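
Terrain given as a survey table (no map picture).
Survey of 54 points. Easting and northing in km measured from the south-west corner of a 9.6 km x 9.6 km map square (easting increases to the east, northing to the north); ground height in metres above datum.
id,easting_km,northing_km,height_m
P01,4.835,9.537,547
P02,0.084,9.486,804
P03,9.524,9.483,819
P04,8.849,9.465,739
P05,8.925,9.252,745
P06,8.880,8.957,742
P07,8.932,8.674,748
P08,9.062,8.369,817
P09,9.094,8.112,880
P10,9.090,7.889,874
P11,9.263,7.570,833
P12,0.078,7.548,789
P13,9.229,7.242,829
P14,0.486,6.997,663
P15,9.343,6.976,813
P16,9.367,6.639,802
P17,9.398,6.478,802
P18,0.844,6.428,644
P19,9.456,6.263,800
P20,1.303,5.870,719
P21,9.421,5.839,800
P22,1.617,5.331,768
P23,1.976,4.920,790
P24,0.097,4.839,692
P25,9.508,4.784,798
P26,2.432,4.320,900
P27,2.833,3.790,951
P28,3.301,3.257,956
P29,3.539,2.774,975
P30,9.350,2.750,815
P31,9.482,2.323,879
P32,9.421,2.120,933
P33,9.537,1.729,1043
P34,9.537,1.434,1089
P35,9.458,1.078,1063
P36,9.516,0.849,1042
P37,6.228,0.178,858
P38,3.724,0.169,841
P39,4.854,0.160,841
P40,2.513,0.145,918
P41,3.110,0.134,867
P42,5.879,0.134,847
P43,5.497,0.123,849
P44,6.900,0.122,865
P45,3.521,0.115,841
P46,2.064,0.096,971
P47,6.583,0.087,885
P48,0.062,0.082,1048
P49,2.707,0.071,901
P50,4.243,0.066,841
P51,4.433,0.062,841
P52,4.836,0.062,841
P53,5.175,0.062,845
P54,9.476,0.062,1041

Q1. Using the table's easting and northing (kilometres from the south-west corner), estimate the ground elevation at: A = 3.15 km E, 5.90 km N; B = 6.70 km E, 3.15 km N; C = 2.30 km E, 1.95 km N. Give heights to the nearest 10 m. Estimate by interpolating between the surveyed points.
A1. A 870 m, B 860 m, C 1030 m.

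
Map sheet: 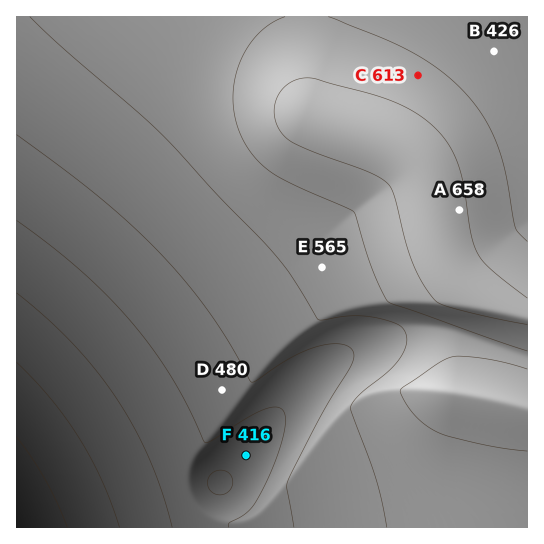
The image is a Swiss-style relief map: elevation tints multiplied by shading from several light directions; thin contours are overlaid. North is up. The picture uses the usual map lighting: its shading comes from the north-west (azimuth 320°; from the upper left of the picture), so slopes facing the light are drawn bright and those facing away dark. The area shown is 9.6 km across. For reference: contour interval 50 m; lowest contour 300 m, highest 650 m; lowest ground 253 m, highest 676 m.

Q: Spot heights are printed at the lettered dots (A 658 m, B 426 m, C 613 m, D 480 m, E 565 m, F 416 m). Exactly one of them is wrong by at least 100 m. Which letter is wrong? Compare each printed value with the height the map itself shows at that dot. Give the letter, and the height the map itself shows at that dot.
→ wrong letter B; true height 576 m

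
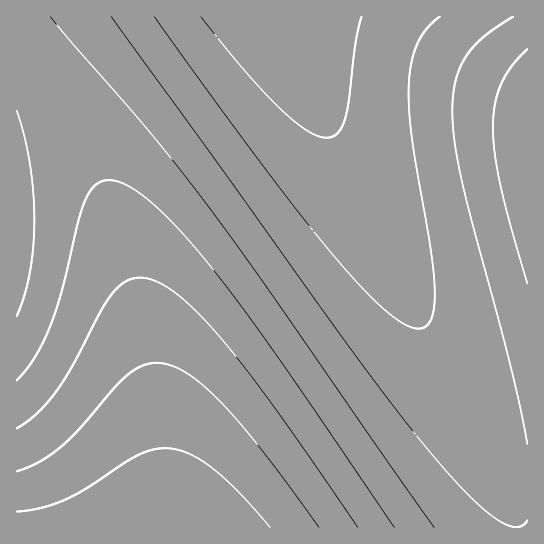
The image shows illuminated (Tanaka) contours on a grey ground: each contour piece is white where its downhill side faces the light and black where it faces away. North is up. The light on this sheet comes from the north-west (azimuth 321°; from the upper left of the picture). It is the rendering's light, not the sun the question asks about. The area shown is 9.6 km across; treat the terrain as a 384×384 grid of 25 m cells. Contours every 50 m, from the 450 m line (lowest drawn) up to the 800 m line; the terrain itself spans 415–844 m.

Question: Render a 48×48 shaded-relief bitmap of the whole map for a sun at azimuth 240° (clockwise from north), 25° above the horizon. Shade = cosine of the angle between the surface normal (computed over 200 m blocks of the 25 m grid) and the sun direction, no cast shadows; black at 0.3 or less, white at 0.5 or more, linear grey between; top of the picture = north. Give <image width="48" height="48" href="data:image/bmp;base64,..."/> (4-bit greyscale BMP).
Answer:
<image width="48" height="48" href="data:image/bmp;base64,Qk32BAAAAAAAAHYAAAAoAAAAMAAAADAAAAABAAQAAAAAAIAEAAATCwAAEwsAABAAAAAAAAAAAAAAABEREQAiIiIAMzMzAERERABVVVUAZmZmAHd3dwCIiIgAmZmZAKqqqgC7u7sAzMzMAN3d3QDu7u4A////AHeIiJmZmYiIh3dmZVVERDMzMzREVWd4mXiIiZmZmYiId3dmZVREQzMzM0RFVmeImYiImZmZmZiId3ZmVVREQzMzM0RFVneJmoiJmZmZmZiId3ZmVVREMzMzNERVZniJqoiZmZmZmZiId3ZlVUREMzMzNERVZ3iZqomZmqqZmZiId3ZlVURDMzMzREVWZ4iaq5mZqqqpmZiId2ZlVERDMzMzREVWd4mau5maqqqqmZiId2ZVVERDMzM0RFVmeImqu5mqqqqqmZiHd2ZVVEQzMzM0RFVneJmrvJqqqqqqmZiHdmZVREQzMzNERVZniJqrvKqqu6qqmZiHdmVVREMzMzNERVZ3iZq7zKqru7qqqZiHdmVVREMzMzREVWZ4iaq7zKq7u7uqqZiHdmVUREMzMzREVWd4mau8zbu7u7uqqZiHdmVURDMzM0RFVmeImqu83bu7u7uqqZh3ZlVURDMzM0RFVneJmrvM3bu8y7u6qYh3ZlVERDMzNERVZniJqrvM3bzMzLu6qYh3ZlVEQzMzNERVZ3iZq7zN3czMzLu6qYh3ZVVEQzMzREVWZ3iaq7zN3czMzMu6mYh2ZVREQzMzREVWd4mau8zd3szMzMu6mYd2ZVREMzM0RFVmd4mqu8zd7s3czMu6mYd2ZVREMzM0RFVmeJmrvM3d7t3dzMu6mYd2VUREMzNERVZneJqrvM3e7t3dzMuqmIdmVUREMzRERVZniJqrzN3e7t3dzMuqmIdmVURDMzREVWZ3iaq7zN3u7t3dzLuqmHdlVURDM0REVWZ4iaq8zd3u7t3dzLupmHdlVERDM0RFVmd4mau8zd7u7t3dzLupiHZlVERDNERFVmeImqvM3d7u7t3dzLqpiHZlVERDRERVZneJmrvM3e7u7t3dzLqph3ZVRERERERVZniJqrzN3e7u7t3dy7qZh2ZVREREREVWZ3iZq7zN3e7u7t3cy7qYh2ZVREREREVWZ4iaq8zd3u7u7t3cy6qYd2VURERERFVmd4mau8zd3u7u7t3cu6mYdmVURERERFVmeImqu8zd3u7u7t3Mu6mIdmVURERERVZneJmrvM3d3u7u7d3MuqmHdlVERERERVZniJqrvM3d3u7u3dzLupiHZlVEREREVWZ3iZqrzM3d3e7d3czLqph3ZlVEREREVWZ4iaq7zN3d3d3d3cy7qZh2ZVRERERFVmd4maq7zN3d3d3d3cu6qYh2ZVRERERFVmeImau8zN3d3d3dzLu6mYd2VURERERVZneImqu8zN3d3d3MzLuqmIdmVURERERVZniJmqu8zM3d3czMzLqpmHdlVUREREVVZ3iJqru8zMzMzMzMu6qZiHZlVEREREVWZ3iZqru8zMzMzMy7u6qYh3ZVVERERFVWd4iZqru8zMzMy7u7u6mYd2ZVRERERFVmd4maqru7zMu7u7u6qpmIdmVVRERERVVneImaq7u7u7u7uqqqqpiHdmVURERERVZneImaq7u7u7u6qqqqqoiHZlVUREREVVZniJmqq7u7u7qqqpmZmg=="/>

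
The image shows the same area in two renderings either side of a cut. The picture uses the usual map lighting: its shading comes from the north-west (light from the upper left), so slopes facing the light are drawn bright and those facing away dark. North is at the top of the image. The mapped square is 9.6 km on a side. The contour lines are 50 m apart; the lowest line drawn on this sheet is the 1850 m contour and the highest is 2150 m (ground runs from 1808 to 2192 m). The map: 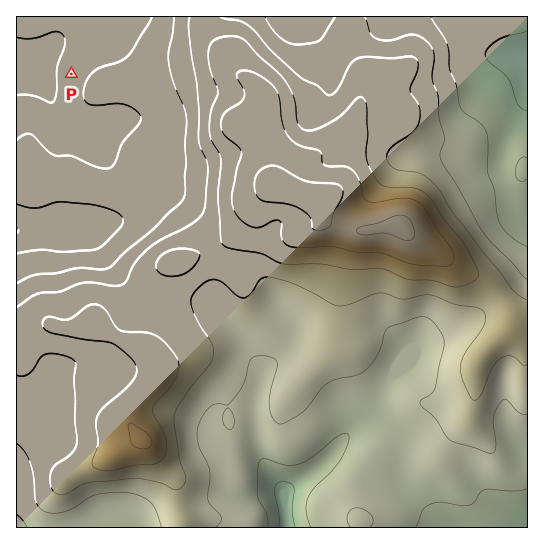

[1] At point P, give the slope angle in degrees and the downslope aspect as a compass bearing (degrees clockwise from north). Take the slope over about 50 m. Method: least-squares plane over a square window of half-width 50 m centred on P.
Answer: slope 5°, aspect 289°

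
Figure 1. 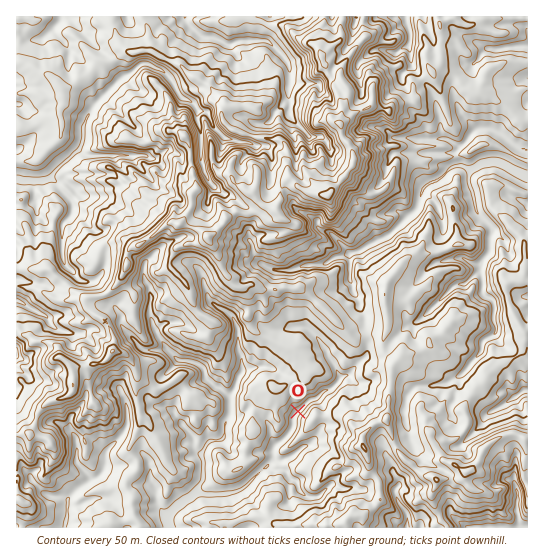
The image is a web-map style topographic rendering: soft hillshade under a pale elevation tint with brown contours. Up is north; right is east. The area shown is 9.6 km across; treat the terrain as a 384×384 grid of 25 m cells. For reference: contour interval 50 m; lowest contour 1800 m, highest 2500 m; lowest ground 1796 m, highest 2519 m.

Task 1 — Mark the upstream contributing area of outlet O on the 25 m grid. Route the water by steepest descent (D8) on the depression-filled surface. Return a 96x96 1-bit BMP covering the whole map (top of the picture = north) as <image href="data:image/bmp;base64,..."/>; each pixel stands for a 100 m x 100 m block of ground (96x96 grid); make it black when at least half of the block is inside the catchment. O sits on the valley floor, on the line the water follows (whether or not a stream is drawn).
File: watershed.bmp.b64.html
<image width="96" height="96" href="data:image/bmp;base64,Qk2+BAAAAAAAAD4AAAAoAAAAYAAAAGAAAAABAAEAAAAAAIAEAAATCwAAEwsAAAIAAAAAAAAA////AAAAAAAAAAAAAAAAAAAAAAAAAAAAAAAAAAAAAAAAAAAAAAAAAAAAAAAAAAAAAAAAAAAAAAAAAAAAAAAAAAAAAAAAAAAAAAAAAAAAAAAAAAAAAAAAAAAAAAAAAAAAAAAAAAAAAAAAAAAAAAAAAAAAAAAAAAAAAAAAAAAAAAAAAAAAAAAAAAAAAAAAAAAAAAAAAAAAAAAAAAAAAAAAAAAAAAAAAAAAAAAAAAAAAAAAAAAAAAAAAAAAAAAAAAAAAAAAAAAAAAAAAAAAAAAAAAAAAAAAAAAAAAAAAAAAAAAAAAAAAAAAAMAAAAAAAAAAAAAAAeAAAAAAAAAAAAADA/gAAAAAAAAAAAAH//wAAAAAAAAAAAAH//wAAAAAAAAAAAAP//wAAAAAAAAAAAAH//wAAAAAAAAAAAAH//wAAAAAAAAAAAAH//wAAAAAAAAAAAAD//wAAAAAAAAAAAAB//wAAAAAAAAAAAAB//4AAAAAAAAAAAAB//4AAAAAAAAAAAAD//wAAAAAAAAAAAAD//gAAAAAAAAAAAAP//gAAAAAAAAAAAA///gAAAAAAAAAAAH///gAAAAAAAAAAAf//AAAAAAAAAAAAA//+AAAAAAAAAAAAA//8AAAAAAAAAAAAA//4AAAAAAAAAAAAB//wAAAAAAAAAAAAB//gAAAAAAAAAAAAB//AAAAAAAAAAAAAB/+AAAAAAAAAAAAAB/8AAAAAAAAAAAAAAAAAAAAAAAAAAAAAAAAAAAAAAAAAAAAAAAAAAAAAAAAAAAAAAAAAAAAAAAAAAAAAAAAAAAAAAAAAAAAAAAAAAAAAAAAAAAAAAAAAAAAAAAAAAAAAAAAAAAAAAAAAAAAAAAAAAAAAAAAAAAAAAAAAAAAAAAAAAAAAAAAAAAAAAAAAAAAAAAAAAAAAAAAAAAAAAAAAAAAAAAAAAAAAAAAAAAAAAAAAAAAAAAAAAAAAAAAAAAAAAAAAAAAAAAAAAAAAAAAAAAAAAAAAAAAAAAAAAAAAAAAAAAAAAAAAAAAAAAAAAAAAAAAAAAAAAAAAAAAAAAAAAAAAAAAAAAAAAAAAAAAAAAAAAAAAAAAAAAAAAAAAAAAAAAAAAAAAAAAAAAAAAAAAAAAAAAAAAAAAAAAAAAAAAAAAAAAAAAAAAAAAAAAAAAAAAAAAAAAAAAAAAAAAAAAAAAAAAAAAAAAAAAAAAAAAAAAAAAAAAAAAAAAAAAAAAAAAAAAAAAAAAAAAAAAAAAAAAAAAAAAAAAAAAAAAAAAAAAAAAAAAAAAAAAAAAAAAAAAAAAAAAAAAAAAAAAAAAAAAAAAAAAAAAAAAAAAAAAAAAAAAAAAAAAAAAAAAAAAAAAAAAAAAAAAAAAAAAAAAAAAAAAAAAAAAAAAAAAAAAAAAAAAAAAAAAAAAAAAAAAAAAAAAAAAAAAAAAAAAAAAAAAAAAAAAAAAAAAAAAAAAAAAAAAAAAAAAAAAAAAAAAAAAAAAAAAAAAAAAAAAAAAAAAAAAAAAAAAAAAAAAAAAAAAAAAAAAAAAAAAAAAAAAAA="/>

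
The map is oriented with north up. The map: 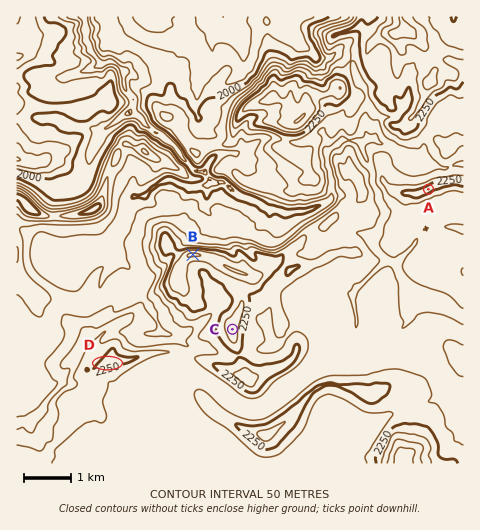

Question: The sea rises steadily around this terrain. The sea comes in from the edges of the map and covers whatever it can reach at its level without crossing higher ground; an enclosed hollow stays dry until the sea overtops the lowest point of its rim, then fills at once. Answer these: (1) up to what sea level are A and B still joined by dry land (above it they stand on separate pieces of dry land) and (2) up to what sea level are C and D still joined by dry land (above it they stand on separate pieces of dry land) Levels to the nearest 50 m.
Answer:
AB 2150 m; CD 2200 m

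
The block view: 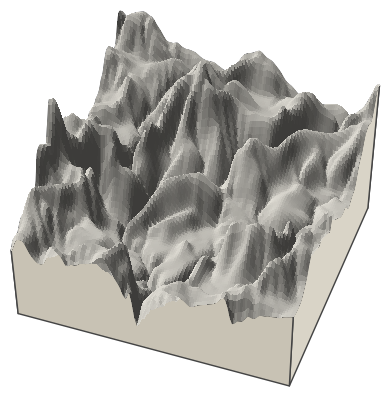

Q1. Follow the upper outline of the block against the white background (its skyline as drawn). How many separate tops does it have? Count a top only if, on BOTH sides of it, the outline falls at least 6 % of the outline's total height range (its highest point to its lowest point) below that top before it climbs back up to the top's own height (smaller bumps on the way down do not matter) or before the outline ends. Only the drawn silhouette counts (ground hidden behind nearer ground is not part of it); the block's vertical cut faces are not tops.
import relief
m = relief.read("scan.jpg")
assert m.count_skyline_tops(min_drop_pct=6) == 3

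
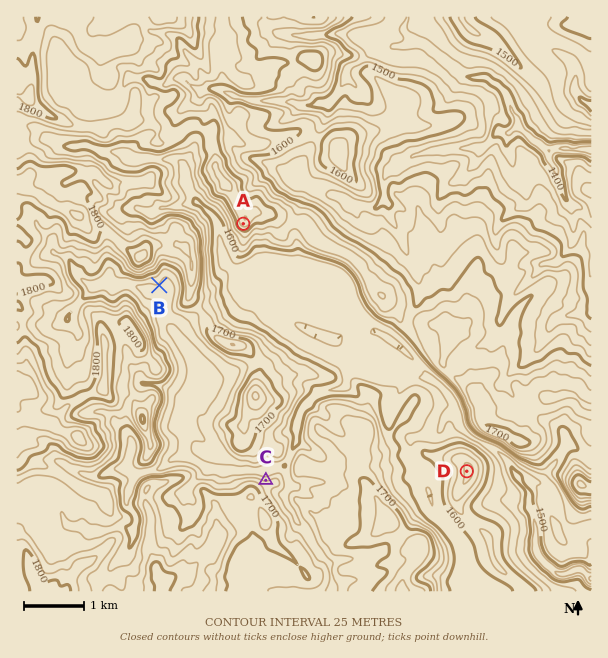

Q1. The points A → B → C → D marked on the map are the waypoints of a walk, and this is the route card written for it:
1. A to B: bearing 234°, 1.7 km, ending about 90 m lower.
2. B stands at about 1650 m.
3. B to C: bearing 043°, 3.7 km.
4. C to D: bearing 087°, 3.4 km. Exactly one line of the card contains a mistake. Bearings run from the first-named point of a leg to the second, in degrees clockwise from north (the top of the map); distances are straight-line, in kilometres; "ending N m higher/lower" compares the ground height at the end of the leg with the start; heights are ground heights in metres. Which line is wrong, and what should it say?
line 3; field bearing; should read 151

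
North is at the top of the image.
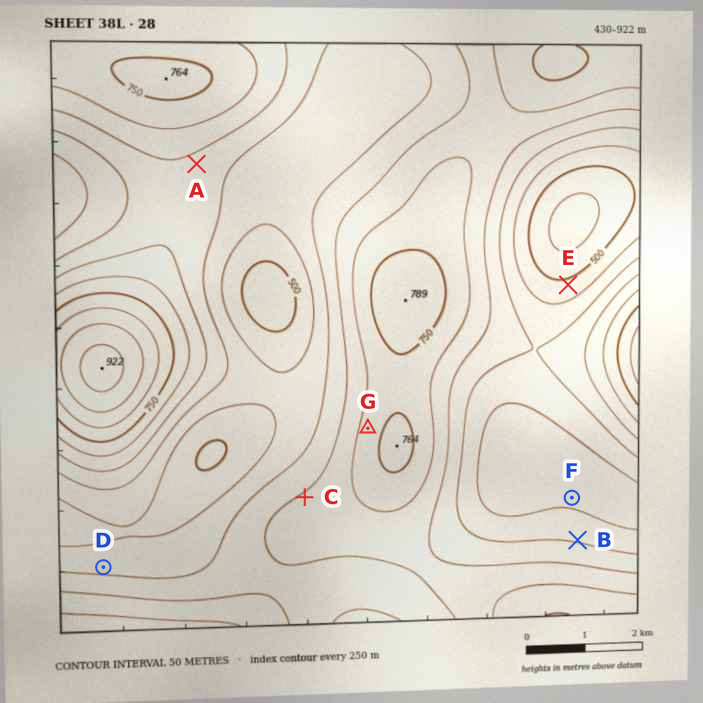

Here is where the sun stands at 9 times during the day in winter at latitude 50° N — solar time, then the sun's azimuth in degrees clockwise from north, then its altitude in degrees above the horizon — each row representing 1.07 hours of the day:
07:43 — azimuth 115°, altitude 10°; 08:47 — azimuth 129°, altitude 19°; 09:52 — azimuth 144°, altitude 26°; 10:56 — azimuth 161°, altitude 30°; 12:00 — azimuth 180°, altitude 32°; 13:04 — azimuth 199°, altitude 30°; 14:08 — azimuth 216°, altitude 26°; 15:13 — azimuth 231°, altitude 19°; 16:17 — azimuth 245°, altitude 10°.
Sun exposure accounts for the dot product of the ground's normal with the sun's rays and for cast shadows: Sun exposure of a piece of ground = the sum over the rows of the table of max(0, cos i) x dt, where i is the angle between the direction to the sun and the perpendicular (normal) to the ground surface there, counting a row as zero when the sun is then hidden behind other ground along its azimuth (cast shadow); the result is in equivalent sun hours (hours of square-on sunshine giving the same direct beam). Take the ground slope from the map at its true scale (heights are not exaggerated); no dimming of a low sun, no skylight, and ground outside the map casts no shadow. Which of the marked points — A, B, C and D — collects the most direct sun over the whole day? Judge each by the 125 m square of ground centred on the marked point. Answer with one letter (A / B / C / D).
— A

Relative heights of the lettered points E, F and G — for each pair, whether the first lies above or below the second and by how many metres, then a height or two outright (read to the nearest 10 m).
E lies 210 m below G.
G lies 180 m above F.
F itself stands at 540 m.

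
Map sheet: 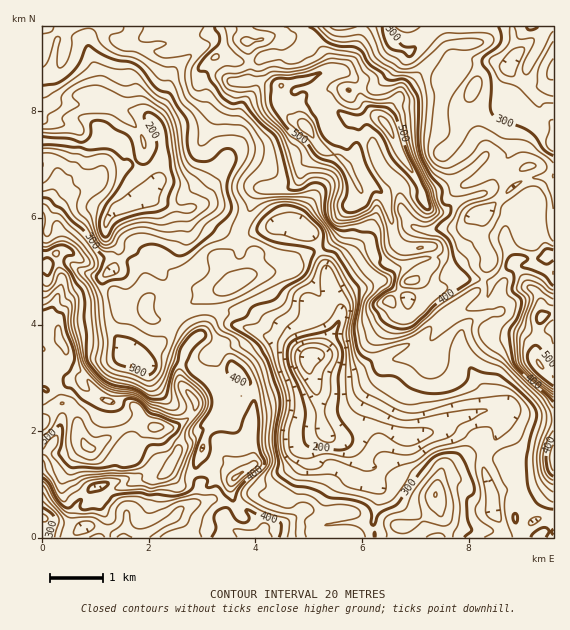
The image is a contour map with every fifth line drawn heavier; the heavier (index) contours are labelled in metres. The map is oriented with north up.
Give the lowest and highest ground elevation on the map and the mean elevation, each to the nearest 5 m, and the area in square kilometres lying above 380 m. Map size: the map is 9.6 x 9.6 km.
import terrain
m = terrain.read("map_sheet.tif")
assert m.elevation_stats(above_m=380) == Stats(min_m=125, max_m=565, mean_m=345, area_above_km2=30.3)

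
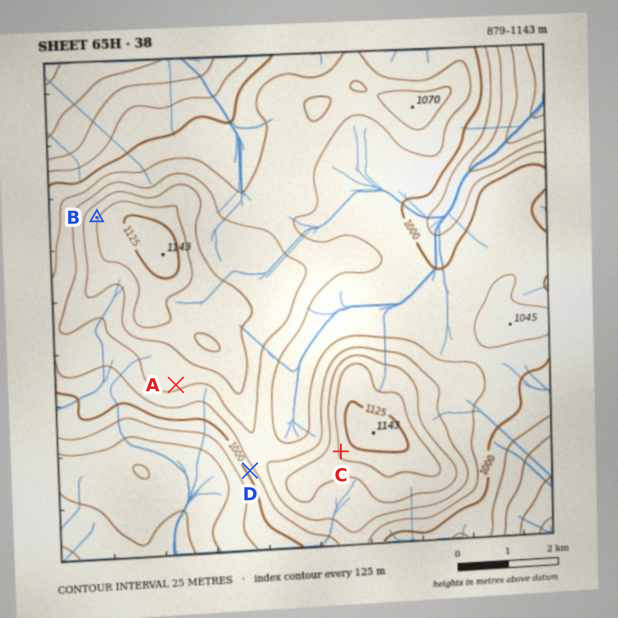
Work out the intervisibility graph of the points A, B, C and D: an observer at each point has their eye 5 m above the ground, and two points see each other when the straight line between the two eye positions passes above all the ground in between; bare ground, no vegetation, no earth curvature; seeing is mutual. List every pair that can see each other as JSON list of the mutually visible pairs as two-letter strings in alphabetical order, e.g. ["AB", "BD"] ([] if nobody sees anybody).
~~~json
["AC", "AD"]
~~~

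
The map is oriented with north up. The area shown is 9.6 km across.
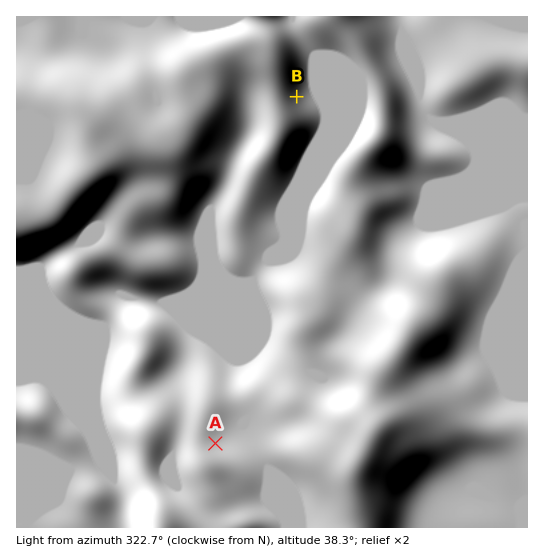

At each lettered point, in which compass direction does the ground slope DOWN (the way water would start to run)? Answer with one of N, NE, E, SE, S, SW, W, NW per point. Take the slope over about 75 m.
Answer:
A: NE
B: E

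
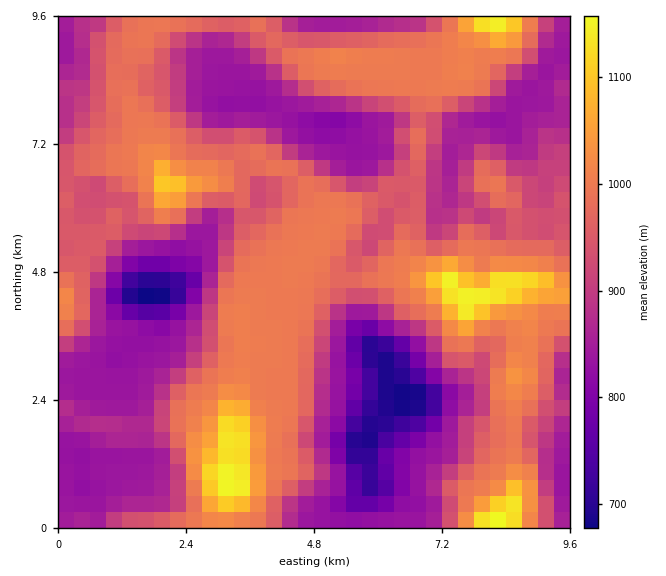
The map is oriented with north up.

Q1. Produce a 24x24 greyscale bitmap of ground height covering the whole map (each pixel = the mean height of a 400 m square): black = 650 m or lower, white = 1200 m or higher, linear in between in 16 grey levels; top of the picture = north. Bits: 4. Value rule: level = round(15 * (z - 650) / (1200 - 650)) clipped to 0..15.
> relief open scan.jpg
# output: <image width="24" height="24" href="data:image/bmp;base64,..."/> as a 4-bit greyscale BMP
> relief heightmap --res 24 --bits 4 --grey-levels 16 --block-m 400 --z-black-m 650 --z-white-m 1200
<image width="24" height="24" href="data:image/bmp;base64,Qk2WAQAAAAAAAHYAAAAoAAAAGAAAABgAAAABAAQAAAAAACABAAATCwAAEwsAABAAAAAAAAAAAAAAABEREQAiIiIAMzMzAERERABVVVUAZmZmAHd3dwCIiIgAmZmZAKqqqgC7u7sAzMzMAN3d3QDu7u4A////AFVniJupdVVVVYvtllVVV63ahlQjVYq8lVVVV73bmWQjVnmrhVVVV7zamGMTRWiZdVZmaazamFMSNGiZdmZVaavKqWQhElaah1VVaJqqqWQhElaallVVVomqqWQhJXealmVVVXmqqXQiRpmaqJdVRWmqqXVFeLuqqadCE1iqqZdomt7LqphCEkiaqpmZrOzdy4hkRFaZqpiJqrqqqYiGZVaZmql4mImIiIiImWaImaqIl3h4iIeIq6mXiZmYh2eYeIiZvKqYmYZoh2iXd4maqpmZhlVWh1d2Z3iZqYeHZVVWmGZVZmiZmGVVVVVmiHZVVmeZh1VVV4mZmpl1VmeZh1VWiaqqqqqXVVeZl2VomZmZmaqqdWeJmYiJhmZneKzchg=="/>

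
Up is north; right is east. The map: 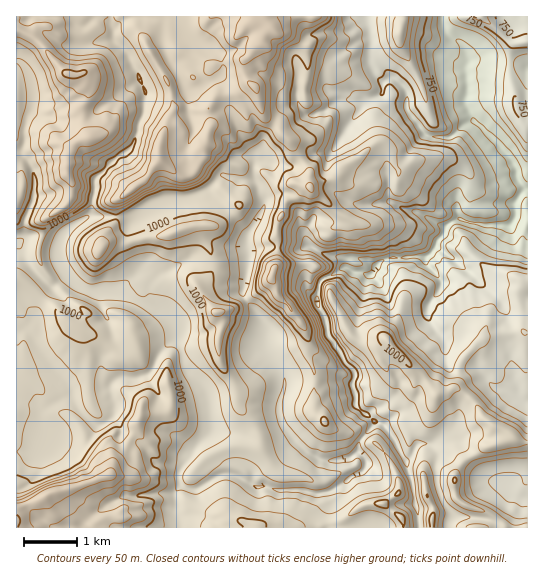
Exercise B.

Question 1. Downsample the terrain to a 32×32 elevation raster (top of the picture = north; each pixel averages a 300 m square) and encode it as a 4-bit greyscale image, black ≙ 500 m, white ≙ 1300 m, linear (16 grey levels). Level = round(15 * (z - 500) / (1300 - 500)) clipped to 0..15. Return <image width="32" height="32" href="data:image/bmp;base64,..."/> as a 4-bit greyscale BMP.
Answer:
<image width="32" height="32" href="data:image/bmp;base64,Qk12AgAAAAAAAHYAAAAoAAAAIAAAACAAAAABAAQAAAAAAAACAAATCwAAEwsAABAAAAAAAAAAAAAAABEREQAiIiIAMzMzAERERABVVVUAZmZmAHd3dwCIiIgAmZmZAKqqqgC7u7sAzMzMAN3d3QDu7u4A////AO3My7uYiJmZmIiIiYiHiIfd3cu6mIiZiIh3eJl4iIdmrN3cu5h3iHd3d2d4eIl2ZpmazcuoiHd4iHdmaGiIdmaIiay7qHiIiHdmZXdnd4h3iIiaqqmHeIh2eHZ2d3eJmYiJiJupl3iId4mGVnd3iYeYiIiKqpd4h3iYZWd4iIhlmIiYiaqHeYh3iGV3iJiGVZiImIiJh4mHd4dleJmHZmWYiZmZiHipd3iHVomXZmZmiJmZmYd5qXd4lmiZdmZ2ZoiamZmHeal3epWImGVWZmaImZiYd4m6h5pmdnZlVWZmmYiHd3iKqIq4V2RFZUVVVpiHiIiImpiLuGVDJFQ0RVaIeKqIiJmYeriFMyMyM0VEiHi7qZmZmHmXVlVUMyRDIomIm6mquqh4l3iIhlQjIhGbuYmZmZqpiKiImIZTMSIRqsyry5mZmZiaqYh2ZTIyEarNqs3LupmIm7mYh3ZDMyGq3bqs3dypiJqpmId2VEIRq93Lqt3NyYial3iIdlQyEqvN7crNzMupuphnd1QzISOrvN3KvczLu7mIZmZEQhI0qrzcuqzMy8yph2VVRUISRarN3Lqsu7zcqYdmVUUyIkSr3uy6vLu83LmXdlVlIiJEvNzLqsu7vN25l3ZWdCIiRM3Luqu7u73e26h2V3QyI1XMy7qru7vN7ty5dmd1M0VU"/>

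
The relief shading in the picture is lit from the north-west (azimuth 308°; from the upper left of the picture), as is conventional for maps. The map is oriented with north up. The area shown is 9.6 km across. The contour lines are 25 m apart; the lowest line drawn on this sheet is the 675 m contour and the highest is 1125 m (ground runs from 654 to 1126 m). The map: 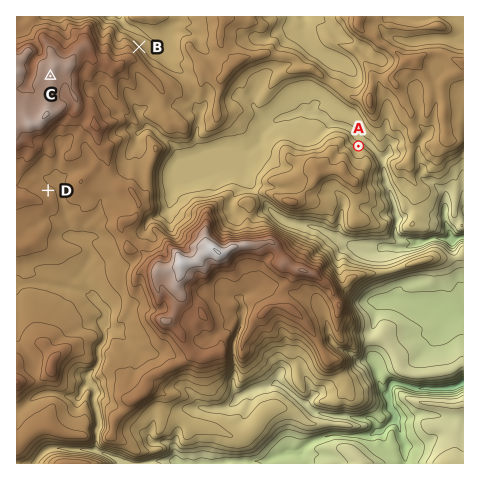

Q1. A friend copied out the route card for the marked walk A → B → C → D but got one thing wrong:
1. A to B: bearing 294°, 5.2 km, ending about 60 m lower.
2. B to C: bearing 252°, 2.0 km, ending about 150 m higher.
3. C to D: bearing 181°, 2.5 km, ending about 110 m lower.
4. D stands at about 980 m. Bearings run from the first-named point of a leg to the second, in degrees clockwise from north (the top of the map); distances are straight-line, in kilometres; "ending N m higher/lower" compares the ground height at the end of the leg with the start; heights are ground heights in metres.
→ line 1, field sense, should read higher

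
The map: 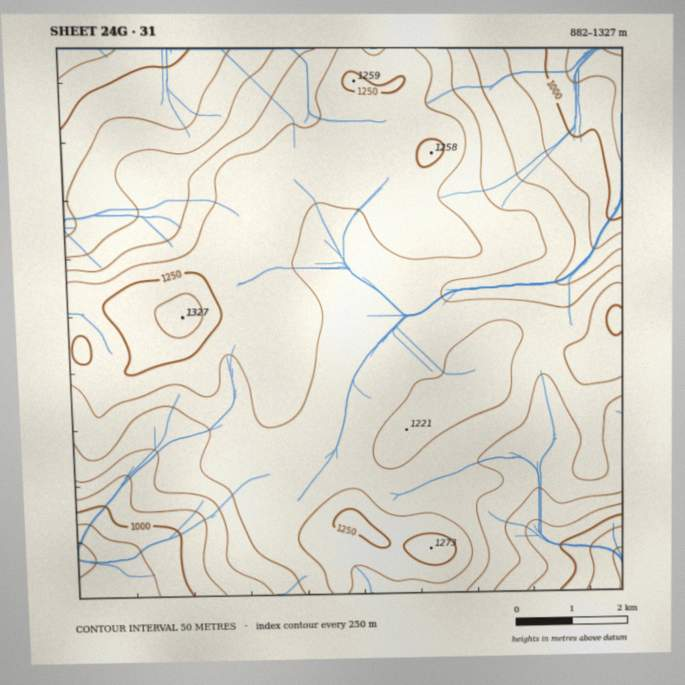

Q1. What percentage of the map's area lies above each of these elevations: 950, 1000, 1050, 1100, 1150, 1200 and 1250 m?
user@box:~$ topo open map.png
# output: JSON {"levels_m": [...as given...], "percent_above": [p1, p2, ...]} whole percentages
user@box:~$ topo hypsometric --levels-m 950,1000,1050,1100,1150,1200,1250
{"levels_m": [950, 1000, 1050, 1100, 1150, 1200, 1250], "percent_above": [97, 92, 85, 75, 61, 31, 4]}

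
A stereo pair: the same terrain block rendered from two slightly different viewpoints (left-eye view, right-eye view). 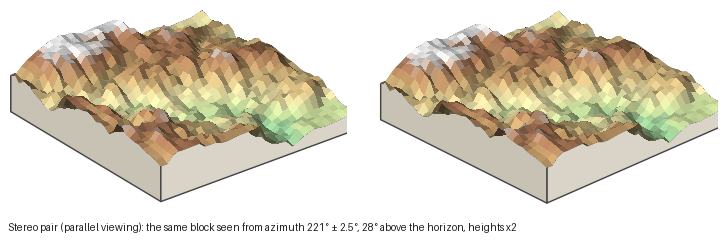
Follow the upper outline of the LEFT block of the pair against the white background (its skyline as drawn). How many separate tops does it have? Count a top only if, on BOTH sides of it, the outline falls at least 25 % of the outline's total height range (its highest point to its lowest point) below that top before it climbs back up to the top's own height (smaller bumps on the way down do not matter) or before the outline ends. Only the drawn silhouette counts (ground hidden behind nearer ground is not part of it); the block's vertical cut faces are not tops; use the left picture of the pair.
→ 1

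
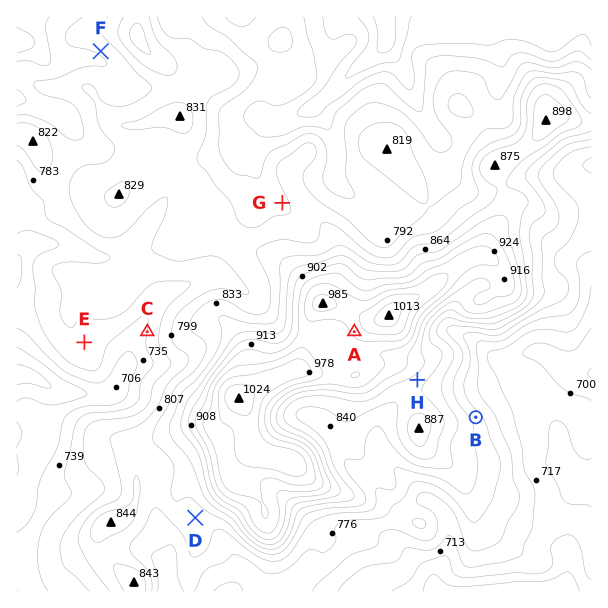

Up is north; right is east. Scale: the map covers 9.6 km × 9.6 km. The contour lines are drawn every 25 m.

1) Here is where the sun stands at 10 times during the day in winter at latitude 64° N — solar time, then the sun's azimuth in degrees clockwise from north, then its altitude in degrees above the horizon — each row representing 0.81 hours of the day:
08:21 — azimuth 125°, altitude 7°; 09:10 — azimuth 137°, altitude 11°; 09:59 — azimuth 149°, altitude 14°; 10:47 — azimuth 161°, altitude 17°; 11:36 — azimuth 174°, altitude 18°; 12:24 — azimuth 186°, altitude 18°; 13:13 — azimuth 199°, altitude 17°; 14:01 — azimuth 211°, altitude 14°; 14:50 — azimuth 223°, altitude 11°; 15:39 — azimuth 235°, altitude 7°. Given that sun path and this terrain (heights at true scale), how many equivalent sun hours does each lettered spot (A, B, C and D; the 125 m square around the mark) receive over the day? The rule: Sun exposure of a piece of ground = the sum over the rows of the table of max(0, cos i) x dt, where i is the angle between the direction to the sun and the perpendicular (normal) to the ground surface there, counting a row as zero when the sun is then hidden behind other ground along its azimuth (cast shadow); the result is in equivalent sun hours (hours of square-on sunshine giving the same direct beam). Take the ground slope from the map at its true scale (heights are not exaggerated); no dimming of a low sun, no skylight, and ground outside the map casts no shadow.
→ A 2.3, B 1.4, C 1.7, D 1.8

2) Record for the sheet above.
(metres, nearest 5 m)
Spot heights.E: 770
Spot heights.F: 780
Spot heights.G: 795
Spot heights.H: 865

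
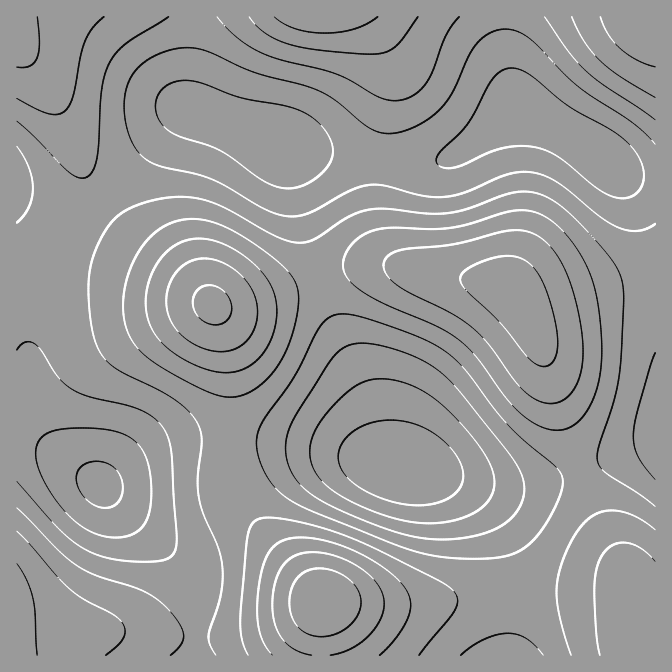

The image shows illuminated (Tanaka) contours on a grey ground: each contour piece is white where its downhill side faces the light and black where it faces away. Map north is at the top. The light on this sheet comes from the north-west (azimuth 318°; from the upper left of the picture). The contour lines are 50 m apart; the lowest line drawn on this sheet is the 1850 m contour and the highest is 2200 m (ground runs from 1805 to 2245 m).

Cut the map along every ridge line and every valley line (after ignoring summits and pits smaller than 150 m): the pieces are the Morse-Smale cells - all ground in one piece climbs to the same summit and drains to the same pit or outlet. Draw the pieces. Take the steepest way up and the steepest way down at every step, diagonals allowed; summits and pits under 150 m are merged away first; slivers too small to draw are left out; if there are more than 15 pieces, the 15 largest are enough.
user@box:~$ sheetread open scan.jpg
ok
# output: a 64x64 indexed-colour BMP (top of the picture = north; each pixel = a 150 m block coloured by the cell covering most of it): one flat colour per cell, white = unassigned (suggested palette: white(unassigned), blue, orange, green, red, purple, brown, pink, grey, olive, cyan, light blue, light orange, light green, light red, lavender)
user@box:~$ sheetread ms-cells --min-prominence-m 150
<image width="64" height="64" href="data:image/bmp;base64,Qk12CAAAAAAAAHYAAAAoAAAAQAAAAEAAAAABAAQAAAAAAAAIAAATCwAAEwsAABAAAAAAAAAA////ALR3HwAOf/8ALKAsACgn1gC9Z5QAS1aMAMJ34wB/f38AIr28AM++FwDox64AeLv/AIrfmACWmP8A1bDFAERERERERERERERERERERCIiIiIiIiIiIiIiIiIiIiIiREREREREREREREREREREIiIiIiIiIiIiIiIiIiIiIiJEREREREREREREREREREQiIiIiIiIiIiIiIiIiIiIiIkRERERERERERERERERERCIiIiIiIiIiIiIiIiIiIiIiREREREREREREREREREREQiIiIiIiIiIiIiIiIiIiIiJERERERERERERERERERERCIiIiIiIiIiIiIiIiIiIiiERERERERERERERERERERCIiIiIiIiIiIiIiIiIiIiKIRERERERERERERERERERCIiIiIiIiIiIiIiIiIiIiKIhERERERERERERERERERCIiIiIiIiIiIiIiIiIiIiIoiERERERERERERERERERCIiIiIiIiIiIiIiIiIiIiIiiIRERERERERERERERERCIiIiIiIiIiIiIiIiIiIiIiiIhEREREREREREREREREIiIiIiIiIiIiIiIiIiIiIiiIiEREREREREREREREREIiIiIiIiIiIiIiIiIiIiIiKIiIREREREREREREREREIiIiIiIiIiIiIiIiIiIiIiIoiIhEREREREREREREREIiIiIiIiIiIiIiIiIiIiIiIoiIiEREREREREREREREIiIiIiIiIiIiIiIiIiIiIiIiiIiIREREREREREREREQiIiIiIiIiIiIiIiIiIiIiIiiIiIhEREREFERERERERCIiIiIiIiIiIiIiIzMzMzIiKIiIiEREREERRERERERCIiIiIiIiIiIiMzMzMzMzMzOIiIiIRERBEREUREREREIiIiIiIiIiMzMzMzMzMzMzMxEYiIhEQREREREUREREQiIiIiIiMzMzMzMzMzMzMzMzERERiBERERERERERFERCIiIzMzMzMzMzMzMzMzMzMzERERERERERERERERERERMzMzMzMzMzMzMzMzMzMzMzMREREREREREREREREREREzMzMzMzMzMzMzMzMzMzMzMxERERERERERERERERERERMzMzMzMzMzMzMzMzMzMzMxEREREREREREREREREREREzMzMzMzMzMzMzMzMzMzMzERERERERERERERERERERETMzMzMzMzMzMzMzMzMzMzMRERERERERERERERERERETMzMzMzMzMzMzMzMzMzMzMxERERERERERERERERERERMzMzMzMzMzMzMzMzMzMzMxEREREREREREREREREREREzMzMzMzMzMzMzMzMzMzMzERERERERERERERERERERETMzMzMzMzMzMzMzMzMzMzMRERERERERERERERERERERMzMzMzMzMzMzMzMzMzMzMREREREREREREREREREREREzMzMzMzMzMzMzMzMzMzMxEREREREREREREREREREREzMzMzMzMzMzMzMzMzMzMxERERERERERERERERERERETMzMzMzMzMzMzMzMzMzMzERERERERERERERERERERERERMzMzMzMzMzMzMzMzMzEREREREREREREREREREREREREREzMzMzMzMzMzMzMzERERERERERERERERERERERERERERETMzMzMzMzMzMREREREREREREREREREREREREREREREREREzMzMxEREREREREREREREREREREREREREREREREREREREREREREREREREREREREREREREREREREREREREREREREREREREREREREREREREREREREREREREREREREREREREREREREREREREREREREREREREREREREREREREREREREREREREREREREREREREREREREREREREREREREREREREREREREREREREREREREREREREWYRERERERERERERERERERERERERERERERERERERERZmZmYRERERERERERERERERERERERERERERERERERERZmZmZmYRERERERERERERERERERERERERERERERERERFmZmZmZmEREREREREREREREREREREREREREREREREREWZmZmZmZhEREREREREREREREREREREREREREREREXd3ZmZmZmZmEREREREREREREREREVVVEREREREREREXd3dmZmZmZmZhERERERERERFVVVVVVVVVEREREREREXd3d2ZmZmZmZmYRERERERFVVVVVVVVVVVVVERERERF3d3d3ZmZmZmZmZmEREREVVVVVVVVVVVVVVVVRERERF3d3d3dmZmZmZmZmZhERFVVVVVVVVVVVVVVVVVURERd3d3d3d2ZmZmZmZmZmYVVVVVVVVVVVVVVVVVVVVVUXd3d3d3d3ZmZmZmZmZmZlVVVVVVVVVVVVVVVVVVVVVXd3d3d3d3dmZmZmZmZmZmVVVVVVVVVVVVVVVVVVVVVVd3d3d3d3d2ZmZmZmZmZmZVVVVVVVVVVVVVVVVVVVVVd3d3d3d3d3ZmZmZmZmZmZlVVVVVVVVVVVVVVVVVVVVV3d3d3d3d3dmZmZmZmZmZmVVVVVVVVVVVVVVVVVVVVVXd3d3d3d3d2ZmZmZmZmZmZlVVVVVVVVVVVVVVVVVVVVd3d3d3d3d3ZmZmZmZmZmZmVVVVVVVVVVVVVVVVVVVVV3d3d3d3d3dmZmZmZmZmZmZVVVVVVVVVVVVVVVVVVVVXd3d3d3d3d2ZmZmZmZmZmZlVVVVVVVVVVVVVVVVVVVVd3d3d3d3cA"/>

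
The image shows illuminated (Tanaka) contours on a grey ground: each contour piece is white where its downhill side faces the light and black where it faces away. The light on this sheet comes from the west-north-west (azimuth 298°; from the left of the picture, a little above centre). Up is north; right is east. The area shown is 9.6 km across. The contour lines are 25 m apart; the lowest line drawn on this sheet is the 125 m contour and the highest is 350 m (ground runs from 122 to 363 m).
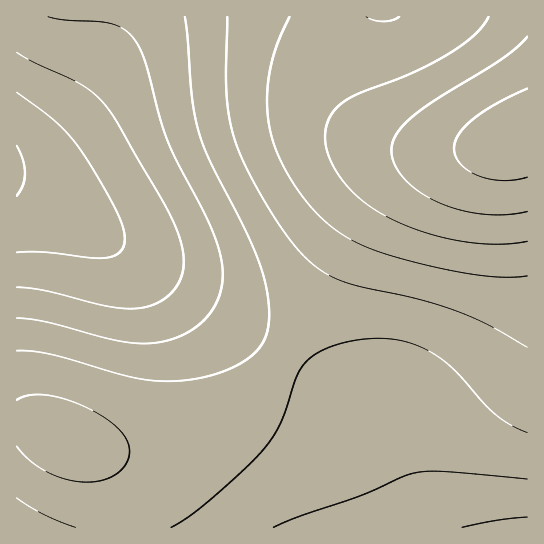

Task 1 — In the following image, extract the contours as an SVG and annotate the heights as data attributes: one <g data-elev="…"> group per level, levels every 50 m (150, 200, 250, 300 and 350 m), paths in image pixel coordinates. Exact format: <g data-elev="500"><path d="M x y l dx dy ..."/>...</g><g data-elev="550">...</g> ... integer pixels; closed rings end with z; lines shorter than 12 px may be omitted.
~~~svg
<g data-elev="150"><path d="M17 92l38 29 23 25 17 27 20 36 8 17 2 13-2 8-4 6-5 3-8 2-16 0-47-6-26 0"/></g><g data-elev="200"><path d="M273 527l28-11 60-21 41-18 15-4 29-1 81 7"/><path d="M48 17l15 3 36 2 14 2 13 7 10 11 10 22 14 53 8 25 37 72 11 25 6 23 0 20-6 21-13 18-18 13-24 8-18 2-20-2-76-20-30-4"/></g><g data-elev="250"><path d="M17 446l13 15 16 10 19 8 18 3 18-1 14-6 11-10 4-12-3-12-7-11-15-12-19-11-21-8-20-4-16 0-12 5"/><path d="M227 17l-1 76 3 24 5 21 10 25 18 34 20 32 17 22 19 17 20 12 23 7 58 12 35 11 34 15 39 22"/></g><g data-elev="300"><path d="M489 17l-6 9-10 10-28 20-36 18-52 20-15 9-8 8-6 11-3 11 1 12 7 21 15 21 21 19 25 14 33 13 36 9 34 2 30-3"/></g><g data-elev="350"><path d="M527 89l-30 14-24 16-14 15-4 8-1 7 2 8 5 7 8 7 9 5 12 3 12 2 13-1 12-3"/></g>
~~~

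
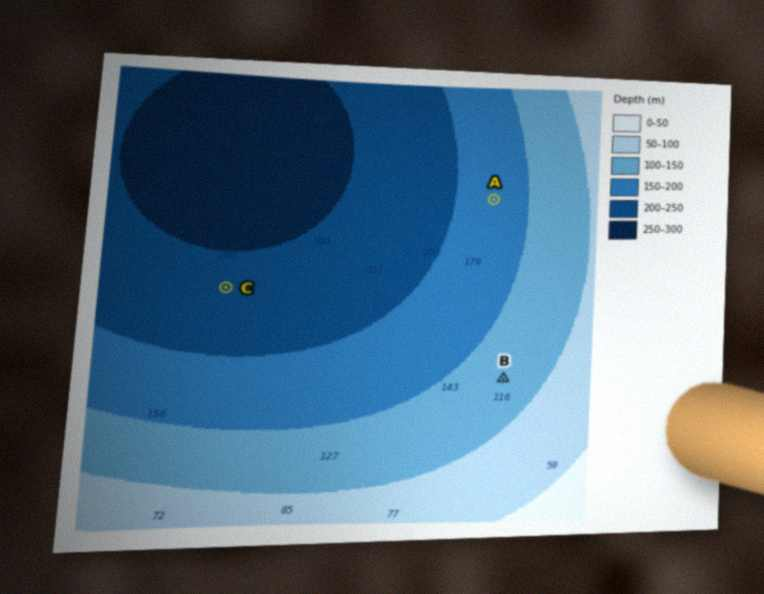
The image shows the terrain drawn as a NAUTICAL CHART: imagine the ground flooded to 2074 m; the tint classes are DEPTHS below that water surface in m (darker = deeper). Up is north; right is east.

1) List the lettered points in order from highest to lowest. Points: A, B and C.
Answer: B A C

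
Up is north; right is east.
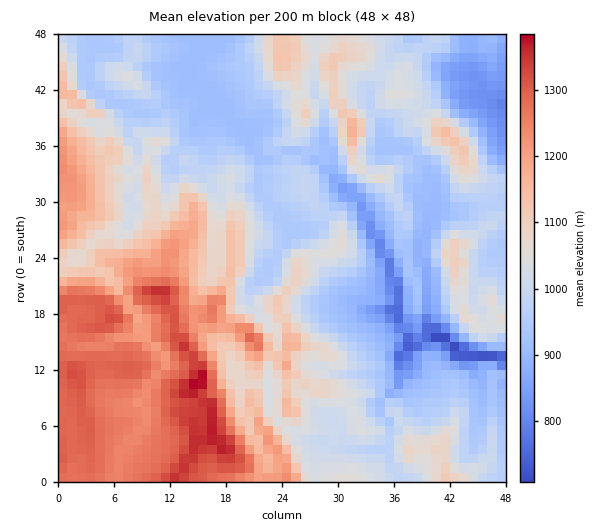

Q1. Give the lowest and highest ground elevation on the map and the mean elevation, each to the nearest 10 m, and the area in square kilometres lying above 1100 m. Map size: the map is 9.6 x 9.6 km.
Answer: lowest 670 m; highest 1400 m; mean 1050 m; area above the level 27.8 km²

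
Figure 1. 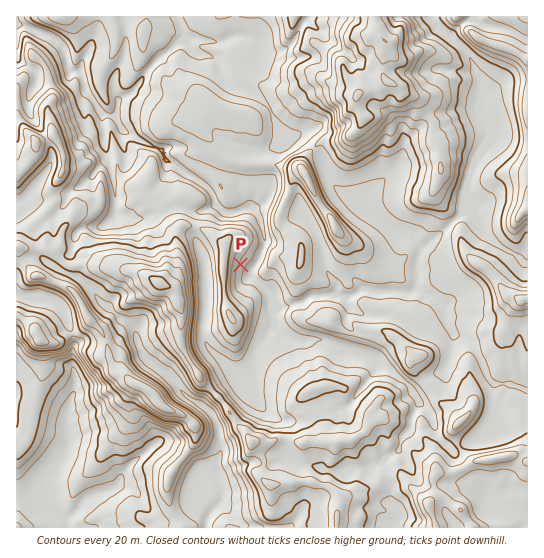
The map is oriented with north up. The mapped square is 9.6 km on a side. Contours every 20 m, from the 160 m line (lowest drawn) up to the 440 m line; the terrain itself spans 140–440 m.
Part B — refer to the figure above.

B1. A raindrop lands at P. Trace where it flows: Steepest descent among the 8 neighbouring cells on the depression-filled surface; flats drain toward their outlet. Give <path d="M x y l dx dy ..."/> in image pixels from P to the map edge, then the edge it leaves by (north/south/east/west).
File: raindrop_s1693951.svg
<path d="M241 265l6 6 3 0 8-9 3-5 1-7 3-4 0-9-2-2-1-10-3-6 0-2-5-6 0-1-13 0-4 3-3-2-11 0-9-9-1-8-7-8-1 0-12-9-7-3-4-4-11-7-14-16-3 0-16-8-7-5-2 0-4-3 0-1-15-15-5 0 0-1-10-9-5-10-4-4-1-2 0-6-2-1 0-4-2-5-2-2-8 0-2-2-2-3-1-11-3-2 0-3-2-5-4-4-2 0-5-6-8-4-7-1-4-3-4 0-5-2-5 1"/>
exit: west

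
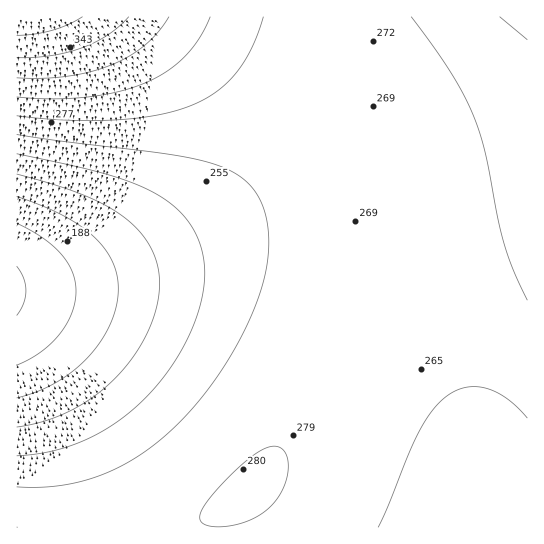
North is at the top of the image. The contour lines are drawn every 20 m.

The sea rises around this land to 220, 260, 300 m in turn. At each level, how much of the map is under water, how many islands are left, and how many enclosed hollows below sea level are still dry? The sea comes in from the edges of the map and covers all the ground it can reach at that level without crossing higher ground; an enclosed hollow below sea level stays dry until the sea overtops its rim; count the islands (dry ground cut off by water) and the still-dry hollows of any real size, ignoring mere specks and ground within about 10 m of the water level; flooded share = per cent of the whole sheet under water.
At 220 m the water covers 10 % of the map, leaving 0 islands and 0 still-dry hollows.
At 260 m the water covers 33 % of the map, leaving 0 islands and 0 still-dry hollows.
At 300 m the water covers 95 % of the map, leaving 0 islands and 0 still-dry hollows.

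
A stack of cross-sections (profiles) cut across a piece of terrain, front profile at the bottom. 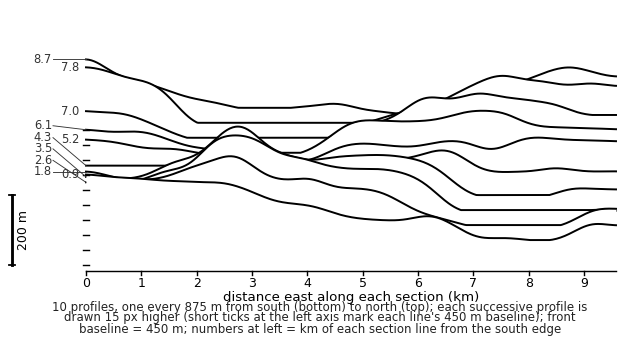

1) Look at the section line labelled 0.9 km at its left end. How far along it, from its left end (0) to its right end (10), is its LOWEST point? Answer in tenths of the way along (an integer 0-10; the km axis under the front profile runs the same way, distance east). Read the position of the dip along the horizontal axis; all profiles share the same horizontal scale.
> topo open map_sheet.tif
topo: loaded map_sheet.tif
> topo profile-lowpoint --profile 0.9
9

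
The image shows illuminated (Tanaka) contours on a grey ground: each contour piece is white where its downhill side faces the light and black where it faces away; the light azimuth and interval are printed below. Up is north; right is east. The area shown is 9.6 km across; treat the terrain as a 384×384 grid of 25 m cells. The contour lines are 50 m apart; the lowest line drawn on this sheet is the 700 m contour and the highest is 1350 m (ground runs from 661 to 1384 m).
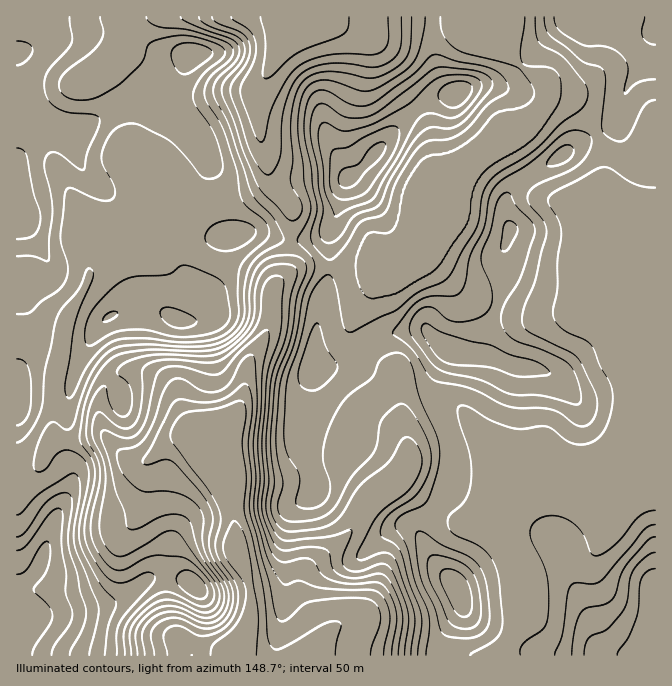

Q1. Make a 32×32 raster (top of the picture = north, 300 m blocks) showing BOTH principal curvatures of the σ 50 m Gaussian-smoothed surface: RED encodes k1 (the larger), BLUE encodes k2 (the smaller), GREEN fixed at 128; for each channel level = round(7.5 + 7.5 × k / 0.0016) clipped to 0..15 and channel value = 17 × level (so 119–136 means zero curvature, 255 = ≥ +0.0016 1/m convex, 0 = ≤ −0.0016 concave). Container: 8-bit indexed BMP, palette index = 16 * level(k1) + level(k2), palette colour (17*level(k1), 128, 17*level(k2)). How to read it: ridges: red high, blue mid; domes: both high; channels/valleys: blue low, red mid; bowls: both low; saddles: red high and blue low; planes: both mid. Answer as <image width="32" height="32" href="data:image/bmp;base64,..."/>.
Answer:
<image width="32" height="32" href="data:image/bmp;base64,Qk02CAAAAAAAADYEAAAoAAAAIAAAACAAAAABAAgAAAAAAAAEAAATCwAAEwsAAAABAAAAAAAAAIAAABGAAAAigAAAM4AAAESAAABVgAAAZoAAAHeAAACIgAAAmYAAAKqAAAC7gAAAzIAAAN2AAADugAAA/4AAAACAEQARgBEAIoARADOAEQBEgBEAVYARAGaAEQB3gBEAiIARAJmAEQCqgBEAu4ARAMyAEQDdgBEA7oARAP+AEQAAgCIAEYAiACKAIgAzgCIARIAiAFWAIgBmgCIAd4AiAIiAIgCZgCIAqoAiALuAIgDMgCIA3YAiAO6AIgD/gCIAAIAzABGAMwAigDMAM4AzAESAMwBVgDMAZoAzAHeAMwCIgDMAmYAzAKqAMwC7gDMAzIAzAN2AMwDugDMA/4AzAACARAARgEQAIoBEADOARABEgEQAVYBEAGaARAB3gEQAiIBEAJmARACqgEQAu4BEAMyARADdgEQA7oBEAP+ARAAAgFUAEYBVACKAVQAzgFUARIBVAFWAVQBmgFUAd4BVAIiAVQCZgFUAqoBVALuAVQDMgFUA3YBVAO6AVQD/gFUAAIBmABGAZgAigGYAM4BmAESAZgBVgGYAZoBmAHeAZgCIgGYAmYBmAKqAZgC7gGYAzIBmAN2AZgDugGYA/4BmAACAdwARgHcAIoB3ADOAdwBEgHcAVYB3AGaAdwB3gHcAiIB3AJmAdwCqgHcAu4B3AMyAdwDdgHcA7oB3AP+AdwAAgIgAEYCIACKAiAAzgIgARICIAFWAiABmgIgAd4CIAIiAiACZgIgAqoCIALuAiADMgIgA3YCIAO6AiAD/gIgAAICZABGAmQAigJkAM4CZAESAmQBVgJkAZoCZAHeAmQCIgJkAmYCZAKqAmQC7gJkAzICZAN2AmQDugJkA/4CZAACAqgARgKoAIoCqADOAqgBEgKoAVYCqAGaAqgB3gKoAiICqAJmAqgCqgKoAu4CqAMyAqgDdgKoA7oCqAP+AqgAAgLsAEYC7ACKAuwAzgLsARIC7AFWAuwBmgLsAd4C7AIiAuwCZgLsAqoC7ALuAuwDMgLsA3YC7AO6AuwD/gLsAAIDMABGAzAAigMwAM4DMAESAzABVgMwAZoDMAHeAzACIgMwAmYDMAKqAzAC7gMwAzIDMAN2AzADugMwA/4DMAACA3QARgN0AIoDdADOA3QBEgN0AVYDdAGaA3QB3gN0AiIDdAJmA3QCqgN0Au4DdAMyA3QDdgN0A7oDdAP+A3QAAgO4AEYDuACKA7gAzgO4ARIDuAFWA7gBmgO4Ad4DuAIiA7gCZgO4AqoDuALuA7gDMgO4A3YDuAO6A7gD/gO4AAID/ABGA/wAigP8AM4D/AESA/wBVgP8AZoD/AHeA/wCIgP8AmYD/AKqA/wC7gP8AzID/AN2A/wDugP8A/4D/AJeWdYanp4SDlbJxgsaVhoeHlZSY2LSCg4WXlpW5p6eYqKiomJajUkBg5MOAtrd2dnZlY4Wl1tnGhHZlhriGl6eHqJiotve1kqb755Cl2IZ0c1NThZW3+paEd3WWp4WFx4enpqaUxffj+fzWkKXHlbWlg4GXqenqlYR3daeWhJbJtrjHp3N0yKX3pXBwxcV0pfnYkJbo6LiUhXeGtnWEp8mT+LVkY2SGp9WTYHDG13WSk/eztPaEhISHhpeohnR0x2L452NjhYWox7eQgLfpmKeRk+jpt3V2h4eHl5eGd4O2g7f4lYKXhYanuZCg2urJuoWAk7fFloaHh4eGhod3h4SFhebokoWGl7eThHC2xbe4pnRxYqbolod3d3eHd4d3h5V0t/ukYnO4pXJ2cKfXtoenp5ZyZPiWhnd3h4eHh4eHpXPExICjo6OCd4SSuNi4doeYl3N05oZ3h4d3hZWGh4fIcuaTgPmnhWJ0c3Cn6LiGh4eGc6bHdoaFhWWGyJSHh8mT96Ki+peEpKaSYJbnp4d2h4eDx5Z0hZaGdrbJlYaHyIPWxZDIpnOFuLmQlei3l4eHhoO2k3WGqKi32aeVhoe3hJT2YoGAYXKjtHCTuPmop6d1UqXIx8e3yNi5hXWHh5aWg/elhaWmp7e2gIB196Z1pbaT1+m3qKaWhoSVhneHl5dyx/jG1vj5+PvWkHP3t4WVt9X6hoaWlXR0dXaHd4eHlnOTyLenqIeX2LeAgujIhnV0lOmVdZa3dnZ3d3eHh4e3poKFmJiHh5jHpVBwt+iHdXaCk6SWlreXhYaHh3eHdbenhIaGdoaHhqXEYmFw44V2d4d1dKa4uJeFdneHd4eXxnSFl3d2iJeXp9jG5MTnlXSHh3eElMjIp4aFh4eHh7modHaGhoeGh5eoydmRkvm2UqOGd4dhlenKtoSHh3eHp6iEdKaWh3eGhZW1hXFB1NWnxIR3d3Om94Rzdod3h4enl4K3yIWHhoeXt7ZxlJPJ68mVcXd3haT41YSDhXeGh7h0hdZ1dnd2h6jYpXCFdNbI59hxdIeHgpPW98iUdZeHp5Snt2VldXaXyNhzcYSW95XI+aVik4OHdXGm+cWVp4aGl7fZpXWWqLjIuIGChLj4lIbX9ZO3pYJ3d4G2paa3dYe2hYa2x5eXpqWWcoOUyNh2ZIbW1ejZc4OVdoSFl8hll5VTdXWXh4bFknFig5TZyZeVlpe3+fv21qWHdIWGx5aXlnaEhnaGltjXyLOBg6Wnl3Vkdba0lKOSlHR0poSWl5iop6eFhqbX+vn69pGFg4OEdFR11pRzhXalpZa4lpeYh4eHh4eGlIGggICghId3dnZ2dYbXhnd3d4O4yqeXhpg="/>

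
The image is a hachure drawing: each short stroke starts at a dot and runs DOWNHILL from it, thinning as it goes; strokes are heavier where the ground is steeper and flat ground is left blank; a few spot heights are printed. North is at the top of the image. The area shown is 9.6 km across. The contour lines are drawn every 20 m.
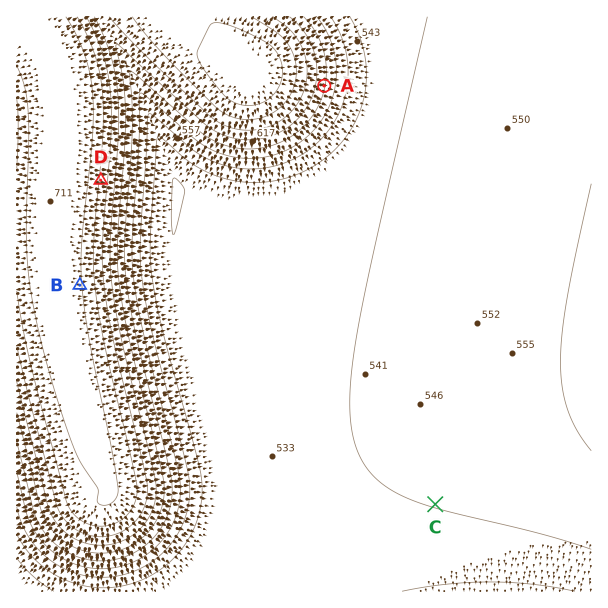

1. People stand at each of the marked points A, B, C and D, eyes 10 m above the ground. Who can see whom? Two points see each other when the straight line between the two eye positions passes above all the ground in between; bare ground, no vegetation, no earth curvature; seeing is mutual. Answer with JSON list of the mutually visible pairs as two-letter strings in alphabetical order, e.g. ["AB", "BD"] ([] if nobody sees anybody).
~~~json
["AC", "BC", "BD", "CD"]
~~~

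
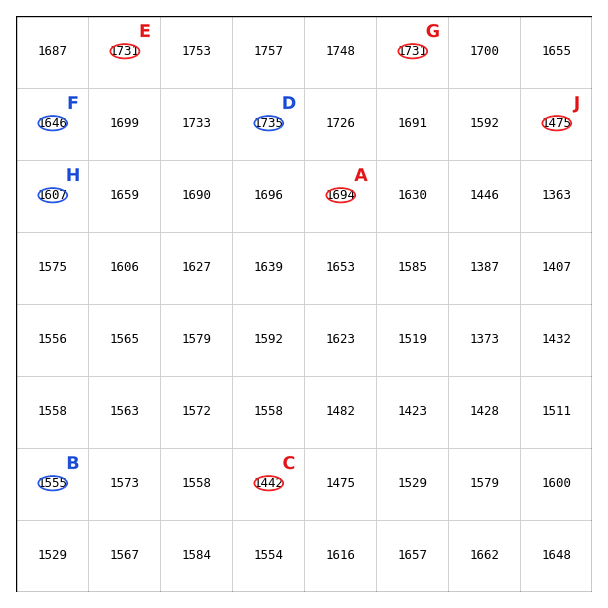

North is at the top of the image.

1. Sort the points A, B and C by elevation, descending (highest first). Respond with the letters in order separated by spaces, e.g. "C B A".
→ A B C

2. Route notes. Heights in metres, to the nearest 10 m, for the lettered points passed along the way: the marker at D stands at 1740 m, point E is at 1730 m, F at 1650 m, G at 1730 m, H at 1610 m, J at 1480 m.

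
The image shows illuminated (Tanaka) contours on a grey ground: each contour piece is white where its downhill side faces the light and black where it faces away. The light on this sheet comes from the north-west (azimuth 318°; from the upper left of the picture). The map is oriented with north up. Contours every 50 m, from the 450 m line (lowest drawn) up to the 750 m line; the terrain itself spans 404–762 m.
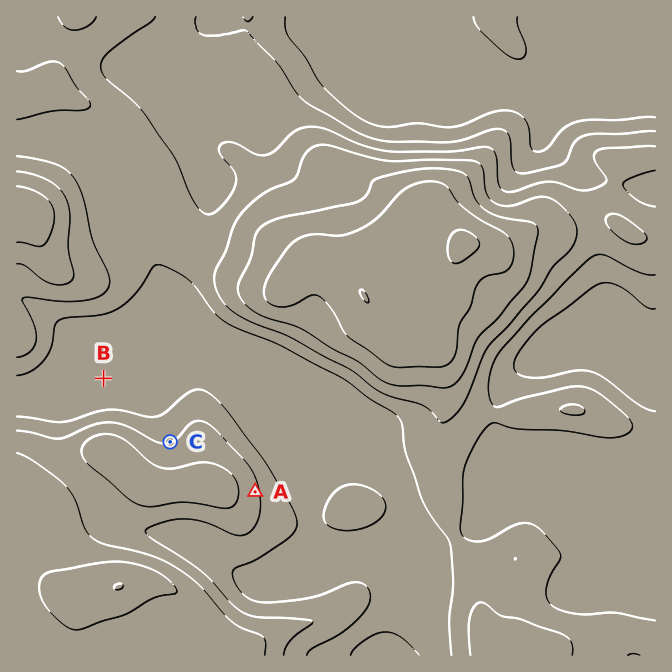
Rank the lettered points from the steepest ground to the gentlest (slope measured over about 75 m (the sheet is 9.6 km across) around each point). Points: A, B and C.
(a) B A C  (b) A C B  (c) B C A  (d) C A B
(b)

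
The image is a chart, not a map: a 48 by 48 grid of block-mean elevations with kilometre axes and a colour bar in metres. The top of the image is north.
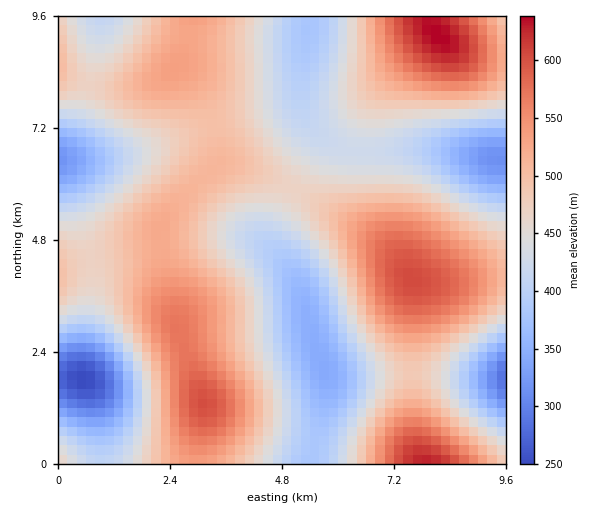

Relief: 250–640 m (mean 470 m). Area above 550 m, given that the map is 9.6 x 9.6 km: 12.8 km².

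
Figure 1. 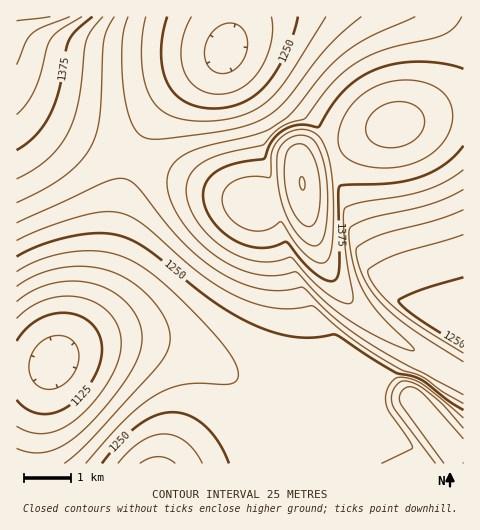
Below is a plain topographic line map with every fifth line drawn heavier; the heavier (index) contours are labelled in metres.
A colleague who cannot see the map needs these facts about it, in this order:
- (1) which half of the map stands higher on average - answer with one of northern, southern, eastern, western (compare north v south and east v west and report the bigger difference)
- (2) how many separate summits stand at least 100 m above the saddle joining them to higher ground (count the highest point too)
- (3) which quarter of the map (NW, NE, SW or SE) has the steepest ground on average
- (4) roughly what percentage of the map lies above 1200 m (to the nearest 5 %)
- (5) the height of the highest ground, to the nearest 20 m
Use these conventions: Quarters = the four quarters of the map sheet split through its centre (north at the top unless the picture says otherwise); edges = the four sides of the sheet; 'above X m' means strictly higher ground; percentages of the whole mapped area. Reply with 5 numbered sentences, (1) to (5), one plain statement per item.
(1) On average the northern half of the map is the higher ground.
(2) 2 summits rise at least 100 m above their surroundings.
(3) The steepest ground, on average, is in the north-east quarter.
(4) Ground above 1200 m makes up about 85 % of the sheet.
(5) About 1480 m is the highest elevation on the sheet.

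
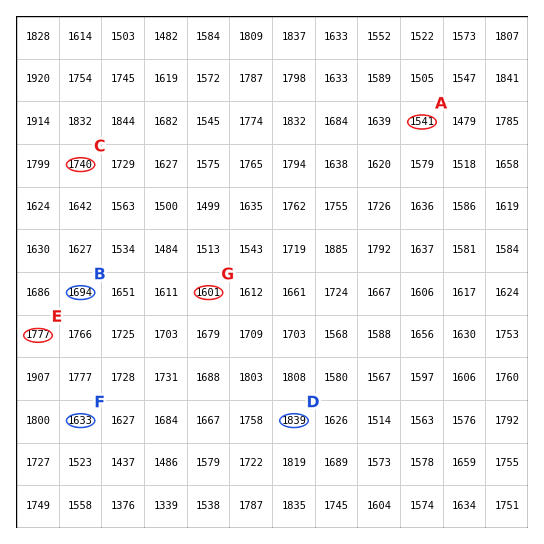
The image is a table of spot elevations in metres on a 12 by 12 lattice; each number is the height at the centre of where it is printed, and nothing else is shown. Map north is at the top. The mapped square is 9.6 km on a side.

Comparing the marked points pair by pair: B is higher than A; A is lower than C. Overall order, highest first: C B A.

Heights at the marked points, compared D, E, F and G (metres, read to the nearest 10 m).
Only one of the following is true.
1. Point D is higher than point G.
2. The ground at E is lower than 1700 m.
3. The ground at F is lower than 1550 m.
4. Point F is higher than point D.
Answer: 1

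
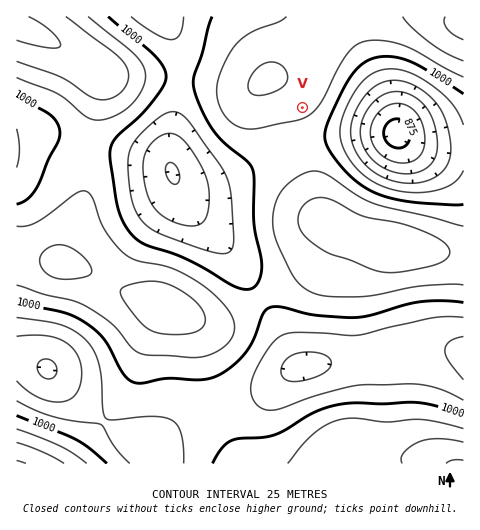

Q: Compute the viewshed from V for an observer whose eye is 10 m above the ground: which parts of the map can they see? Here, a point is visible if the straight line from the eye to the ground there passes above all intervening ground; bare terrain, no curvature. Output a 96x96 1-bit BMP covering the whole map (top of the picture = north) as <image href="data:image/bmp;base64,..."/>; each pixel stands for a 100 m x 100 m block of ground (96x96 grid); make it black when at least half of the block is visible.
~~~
<image width="96" height="96" href="data:image/bmp;base64,Qk2+BAAAAAAAAD4AAAAoAAAAYAAAAGAAAAABAAEAAAAAAIAEAAATCwAAEwsAAAIAAAAAAAAA////AAAAAAAAAAAAADwAAAAAAAAAAAAAADwAAAAAAAAAAAAAADgAAAAAAAAAAAAAABgAAAAAAAAAAAAAABAAAAAAAAAAAAAAAAAAAAAAAAAAAAAAAAAAAAAAAAAAAAAAAAAAAAAAAAAAAAAAAAAAAAAAAAAAAAAAAAAAAAAAAAAAAAAAAAAAAAAAAAAAAAAAAAAAAAAAAAAAAAAAAAAAAAAAAAAAAAAAAAAAAAAAAAAAAAAAAAAAAAAAAAAAAAAAAAAAAAAAAAAAAAAAAAAAAAAAAAAAAAAAAAAAAAAAAAAAAAAAAAAAAAAAAAAAAAAAAAAAAAAAAAAAAAAAAAAAAAAAAAAAAAAAAAAAAAAAAAAAAAAAAAAAAAAAAAAAAAAAAAAAAAAAAAAAAAAAAAAAAAAAAAAAAAAAAAAAAAAAAAAAAAAAAAAAAAAAAAAAAAAAAAOAAAAAAAAAAAAAAB/AAAAAAAAAAAAAAH/AAAAAAAAAAAAAAf/AAAAAAAAAAAAAB//AAAAAAAAAAAAAP//AAAAAAAAAAAAA///AAAAAAAAAAAAD///AAAAAAAAAAAAH//+AAAAAAAAAAAAf//+AAAAAAAAAAAH///+AAAAAAAAAAA////8AAAAAAAAAAD////8AAAAAAAAAAP////4AAAAAAAAAD/////4AAAAAAAAAP/////wAAAAAAAAAf/////wAAAAAAAAA//////gAAAAAAACA//////gAAAAAAADh//////AAAAAAAAHz//////AAAAAf/////////+AAAAA//////////4AAAAB////D/////gAAAAD///8B////8AAAAAH///8A////gAAAIAf///8AP//+AAAB//////8AH//8AAAD//////8AD//wAAAH//////8AD//gAAAP//////8AB//AAAAf//////8AB/+AAAAf//////8AB/+AAAAf//////8AB/8AAAA///////8AB/4AAAA///////8AB/4AAAA///////8AB/wAAAA///////8AB/gAAAA///////8AA/AAAAA///////8AA/AAAAA////gP/8AA+AAAAA///+AH/8AAYAAAAA///4AD/8AAAAAAAA///wAB/8AAAAAAAA///gAB/8AAAAAAAA///AAB/8AAAAAAAA//+AAB/8AAAAAAAA//8AAB/8AAAAAAAA//8AAB/8AAAAAAAA//8AAB/8AADAAAAAf/8AAB/8AADgAAAAf/8AAB/8AADwAAAAf/8AAD/8AAD4AAAAP/8AAH/8AAD4AAAAH/8AAH/8AAD4AAAAD/8AAP/8AAD4AAAAA4+AA//8AAD4AAAAAAPAB//8AADwAAAAAAPgH//8AAHgAAAAAAH4f//8AAPAAAAAAAH////8AAcAAAAAAAH////8ADgAAAAAAAD////8A+AAAAAAAAD////8D4AAAAAAAAD////8PgAAAAAAAAB////8eAAAAAAAAAB////8QAAAAAAAAAB////8AAAAAAAAAAB////4AAAAAAAAAAB////g="/>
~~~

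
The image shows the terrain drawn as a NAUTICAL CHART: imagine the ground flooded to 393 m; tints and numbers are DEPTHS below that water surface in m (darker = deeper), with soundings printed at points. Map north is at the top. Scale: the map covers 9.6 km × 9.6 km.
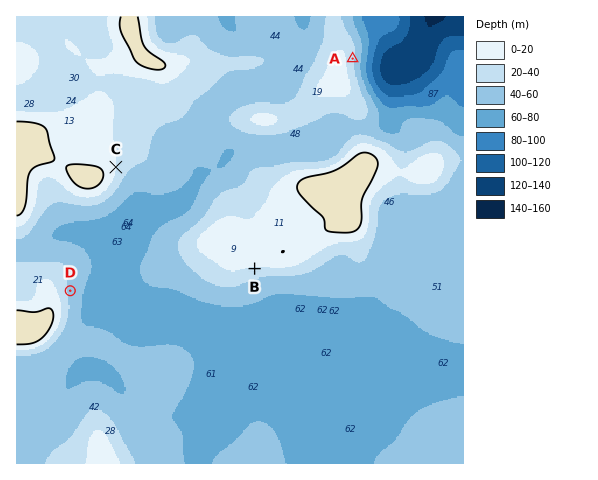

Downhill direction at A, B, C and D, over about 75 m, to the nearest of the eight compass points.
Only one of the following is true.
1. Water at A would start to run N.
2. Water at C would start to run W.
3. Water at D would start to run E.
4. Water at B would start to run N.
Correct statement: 3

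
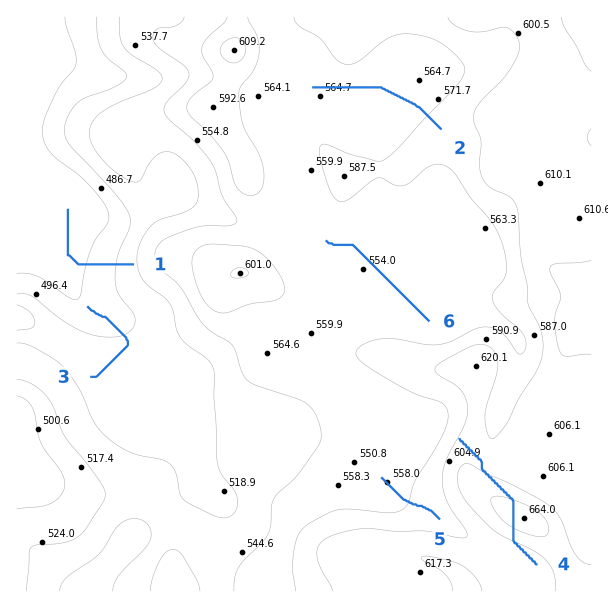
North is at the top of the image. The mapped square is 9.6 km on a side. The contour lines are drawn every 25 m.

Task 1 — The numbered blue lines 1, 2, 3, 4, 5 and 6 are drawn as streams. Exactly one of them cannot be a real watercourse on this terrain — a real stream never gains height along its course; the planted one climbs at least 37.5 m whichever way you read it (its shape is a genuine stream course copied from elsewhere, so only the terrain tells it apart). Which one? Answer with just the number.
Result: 4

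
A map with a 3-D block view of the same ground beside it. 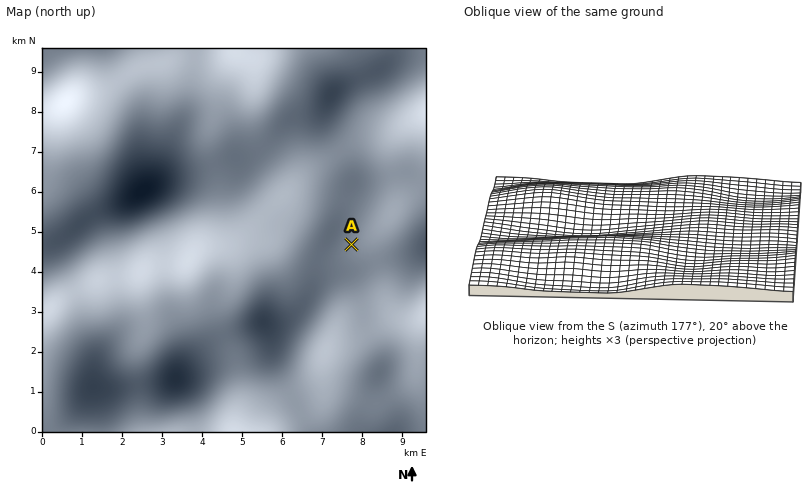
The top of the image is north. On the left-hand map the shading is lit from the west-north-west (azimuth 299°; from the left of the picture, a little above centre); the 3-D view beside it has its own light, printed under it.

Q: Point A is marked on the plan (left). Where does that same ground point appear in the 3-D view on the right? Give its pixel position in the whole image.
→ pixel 736 233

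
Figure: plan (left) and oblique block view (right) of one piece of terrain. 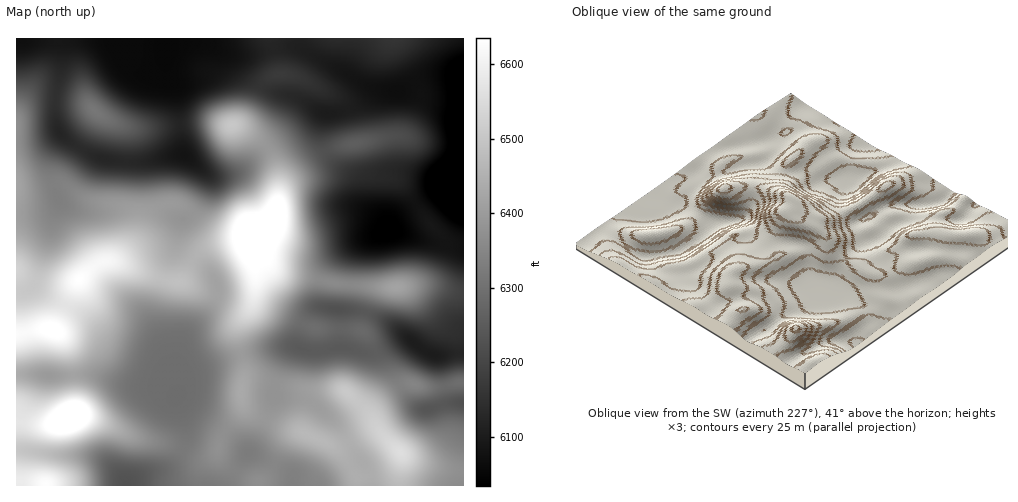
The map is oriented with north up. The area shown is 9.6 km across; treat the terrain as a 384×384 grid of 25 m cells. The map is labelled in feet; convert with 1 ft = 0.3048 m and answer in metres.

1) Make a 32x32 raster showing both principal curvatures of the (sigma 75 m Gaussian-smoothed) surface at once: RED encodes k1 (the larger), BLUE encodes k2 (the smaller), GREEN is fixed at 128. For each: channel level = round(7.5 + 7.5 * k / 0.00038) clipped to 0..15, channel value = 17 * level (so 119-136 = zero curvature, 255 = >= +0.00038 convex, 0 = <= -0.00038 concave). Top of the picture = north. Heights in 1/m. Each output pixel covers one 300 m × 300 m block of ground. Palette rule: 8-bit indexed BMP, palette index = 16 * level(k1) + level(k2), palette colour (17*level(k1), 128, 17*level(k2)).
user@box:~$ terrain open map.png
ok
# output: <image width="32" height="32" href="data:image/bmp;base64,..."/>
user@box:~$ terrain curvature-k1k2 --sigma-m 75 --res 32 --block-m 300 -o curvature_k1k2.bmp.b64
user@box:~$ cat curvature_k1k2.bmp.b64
<image width="32" height="32" href="data:image/bmp;base64,Qk02CAAAAAAAADYEAAAoAAAAIAAAACAAAAABAAgAAAAAAAAEAAATCwAAEwsAAAABAAAAAAAAAIAAABGAAAAigAAAM4AAAESAAABVgAAAZoAAAHeAAACIgAAAmYAAAKqAAAC7gAAAzIAAAN2AAADugAAA/4AAAACAEQARgBEAIoARADOAEQBEgBEAVYARAGaAEQB3gBEAiIARAJmAEQCqgBEAu4ARAMyAEQDdgBEA7oARAP+AEQAAgCIAEYAiACKAIgAzgCIARIAiAFWAIgBmgCIAd4AiAIiAIgCZgCIAqoAiALuAIgDMgCIA3YAiAO6AIgD/gCIAAIAzABGAMwAigDMAM4AzAESAMwBVgDMAZoAzAHeAMwCIgDMAmYAzAKqAMwC7gDMAzIAzAN2AMwDugDMA/4AzAACARAARgEQAIoBEADOARABEgEQAVYBEAGaARAB3gEQAiIBEAJmARACqgEQAu4BEAMyARADdgEQA7oBEAP+ARAAAgFUAEYBVACKAVQAzgFUARIBVAFWAVQBmgFUAd4BVAIiAVQCZgFUAqoBVALuAVQDMgFUA3YBVAO6AVQD/gFUAAIBmABGAZgAigGYAM4BmAESAZgBVgGYAZoBmAHeAZgCIgGYAmYBmAKqAZgC7gGYAzIBmAN2AZgDugGYA/4BmAACAdwARgHcAIoB3ADOAdwBEgHcAVYB3AGaAdwB3gHcAiIB3AJmAdwCqgHcAu4B3AMyAdwDdgHcA7oB3AP+AdwAAgIgAEYCIACKAiAAzgIgARICIAFWAiABmgIgAd4CIAIiAiACZgIgAqoCIALuAiADMgIgA3YCIAO6AiAD/gIgAAICZABGAmQAigJkAM4CZAESAmQBVgJkAZoCZAHeAmQCIgJkAmYCZAKqAmQC7gJkAzICZAN2AmQDugJkA/4CZAACAqgARgKoAIoCqADOAqgBEgKoAVYCqAGaAqgB3gKoAiICqAJmAqgCqgKoAu4CqAMyAqgDdgKoA7oCqAP+AqgAAgLsAEYC7ACKAuwAzgLsARIC7AFWAuwBmgLsAd4C7AIiAuwCZgLsAqoC7ALuAuwDMgLsA3YC7AO6AuwD/gLsAAIDMABGAzAAigMwAM4DMAESAzABVgMwAZoDMAHeAzACIgMwAmYDMAKqAzAC7gMwAzIDMAN2AzADugMwA/4DMAACA3QARgN0AIoDdADOA3QBEgN0AVYDdAGaA3QB3gN0AiIDdAJmA3QCqgN0Au4DdAMyA3QDdgN0A7oDdAP+A3QAAgO4AEYDuACKA7gAzgO4ARIDuAFWA7gBmgO4Ad4DuAIiA7gCZgO4AqoDuALuA7gDMgO4A3YDuAO6A7gD/gO4AAID/ABGA/wAigP8AM4D/AESA/wBVgP8AZoD/AHeA/wCIgP8AmYD/AKqA/wC7gP8AzID/AN2A/wDugP8A/4D/AMXo++natoJ1doaXh5eHhpaoqZeGh3Zlp6iVlrWVdXaHlqWUpLSSYXNzc4SGl5eolYaGlXV0dZa2hnSWybi2pqdxgJCQkGBShre2tqaGl7mGZXWVloenx5eEdbjq2raFd5TF1temlLT36MenloWHt5V2hqe52NinlJW459e3pJWHtdX3+/z29NaWhXZ2doeWppempaiphnR0l8jnlFNzp6imo8T7/vm0dHR1dnd3doa4uIZ1hpVzc5a2yMhzQGCSg7ilg7Xms4Fzdnd3d3d1hcmodnaGl6W36ee4tqC1xqWUkmFggKCQg3V2d3d3d3WFuLiWpsfX1fj7t5ajxvr29PqRYWGSooWHhoZ3d3d3dnWmuKemloV0lKSCc5bXpWFhtKiWl8i2lZiXhXZ3d4aFhaS0lGNjcnKCgYKUxZRwcHKi18bZ67iEl4d1dnd3dpW3t6SDYmOGl4aGl9ilYGGWl5i12Nq5pYWXl4Z2dnVldKfo2KiWk7XIt7a5toBglLWGh3WHlqOUl6eGdHWFhXWTk7f4yZeEgnJxcYCQkZbGpXWHdGSEpae3lnNkdpeouLaCdObXlYVjYpSVpcbp6smnlaaGhKXJyqeEhafGxsm5hmFj58jIycP09/f29/n6+vjWtbikpLjY1sfY16aVh6aEYZbnl8m4lLO0paWlt9nZx6WFqIVzdqfJ2cmXh3Z2pqSTyMeHx6aFlHNiYWFxkZKRgoSWdmR1lpeot6eXhoWWtcXZqIfHx7aWdWRkZHNzgoSWmJZ2dYWVhISVlpeGdXWUterattj4pYSVhXZ2dnaHuLemlnZ2dnSEhYWWloaGpcOy2+rU+fl0U2R1hnZ2dqfIl2WYh3V2p9jY6NfX6Pn4w4C2tbT6+YNTVGV1dnaWxZZ1daiWlbfmxbenlqa4yaZgMJBhhfj3xLWllZenp7inZWV2uJW22ZZjYYBwcIGRgHBwoHCS5ce3tZR1dYWGlqV0ZYfHlKWVgXBxgYKCgnNigMXFk7LVpoWTpKaWhXWGp5elldaEU3CRk4aXp5eGdXCS+dm2xbeXhqTW+fnox7jKyaaU6IZRcaWoyOjo2MeksOb+/OjWt5iGdISWp7fH2bmnhXXploCTuer457empqTA9vz9+8aVlYRjc4KDhIWWpZSGdse2gaPa+bd0c3SFdYKxo7TDkXGCg4aXp4Z2dXSFl4iGlseDkufXc3J0dnZ2dYKAgJGjhIanuKeGhYV2doeYh3aGuKaExqVzdXeHh4eHh4aGh6jJyLiXhXWGhoaGhoaGZmWWloamlYWHh4d3h4eHd3Z1hZaGhYSFd4eYmJiHhoZ2dYSFhYV1d4eIh3d3h3d3h4eXhnV2h5iHh4eYmJiXl5c="/>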